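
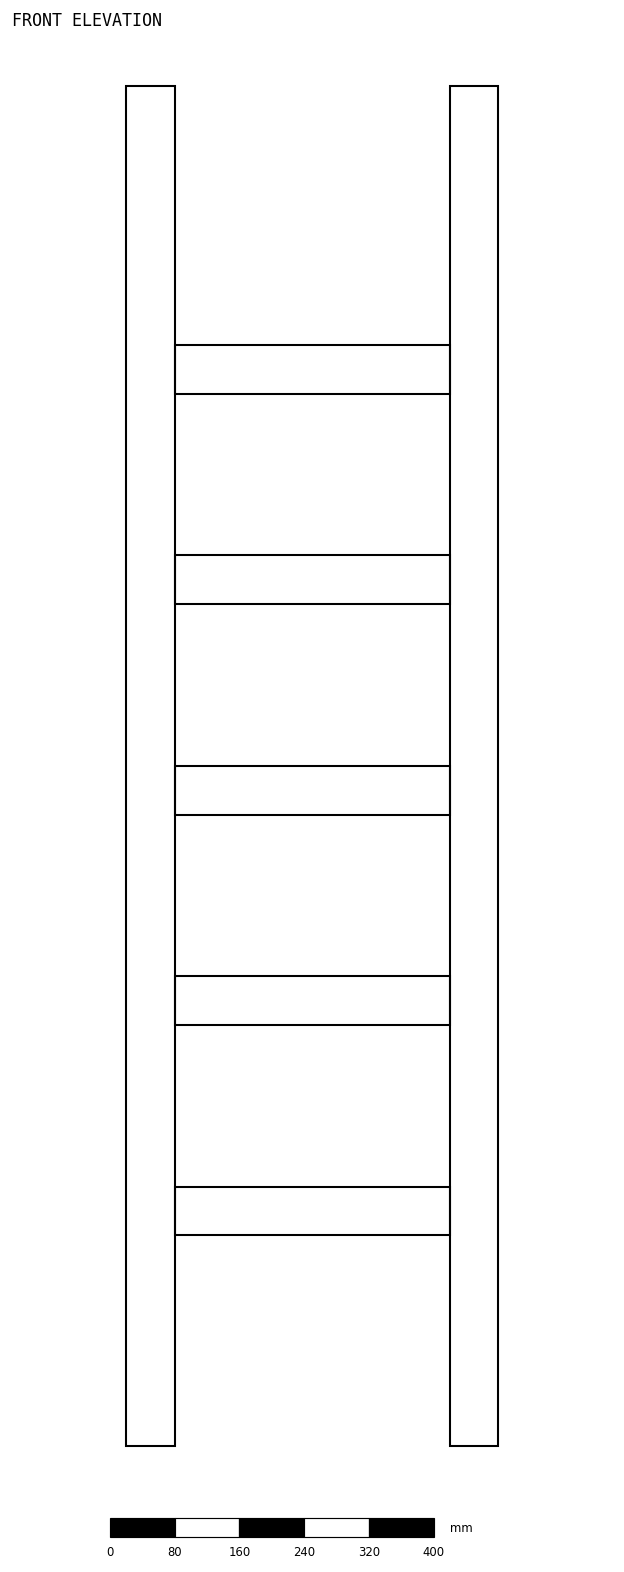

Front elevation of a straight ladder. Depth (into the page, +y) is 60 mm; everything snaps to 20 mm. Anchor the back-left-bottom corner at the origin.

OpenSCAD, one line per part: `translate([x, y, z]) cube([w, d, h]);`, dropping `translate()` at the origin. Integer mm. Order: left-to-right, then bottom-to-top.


cube([60, 60, 1680]);
translate([60, 0, 260]) cube([340, 60, 60]);
translate([60, 0, 520]) cube([340, 60, 60]);
translate([60, 0, 780]) cube([340, 60, 60]);
translate([60, 0, 1040]) cube([340, 60, 60]);
translate([60, 0, 1300]) cube([340, 60, 60]);
translate([400, 0, 0]) cube([60, 60, 1680]);


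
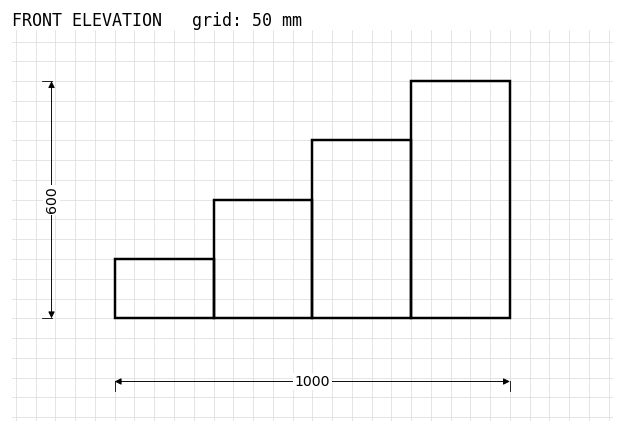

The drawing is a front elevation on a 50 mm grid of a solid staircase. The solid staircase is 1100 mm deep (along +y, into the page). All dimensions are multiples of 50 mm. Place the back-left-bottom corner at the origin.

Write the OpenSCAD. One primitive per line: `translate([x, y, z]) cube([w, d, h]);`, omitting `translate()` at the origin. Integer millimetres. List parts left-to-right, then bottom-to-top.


cube([250, 1100, 150]);
translate([250, 0, 0]) cube([250, 1100, 300]);
translate([500, 0, 0]) cube([250, 1100, 450]);
translate([750, 0, 0]) cube([250, 1100, 600]);


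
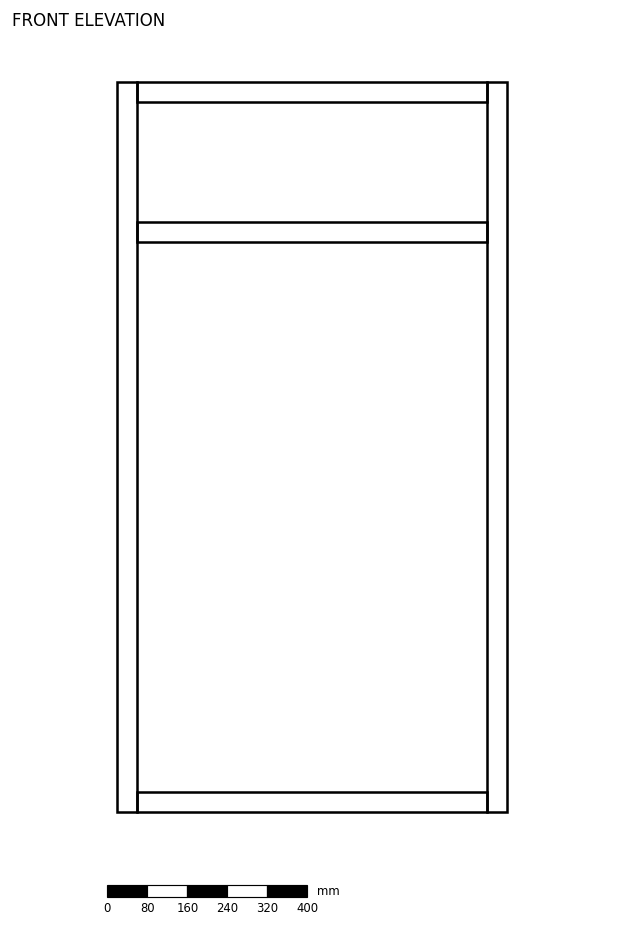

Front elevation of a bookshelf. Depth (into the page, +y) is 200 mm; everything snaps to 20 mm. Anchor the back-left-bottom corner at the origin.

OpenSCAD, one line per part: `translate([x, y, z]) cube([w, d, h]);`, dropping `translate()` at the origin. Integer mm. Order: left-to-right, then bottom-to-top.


cube([40, 200, 1460]);
translate([40, 0, 0]) cube([700, 200, 40]);
translate([40, 0, 1140]) cube([700, 200, 40]);
translate([40, 0, 1420]) cube([700, 200, 40]);
translate([740, 0, 0]) cube([40, 200, 1460]);


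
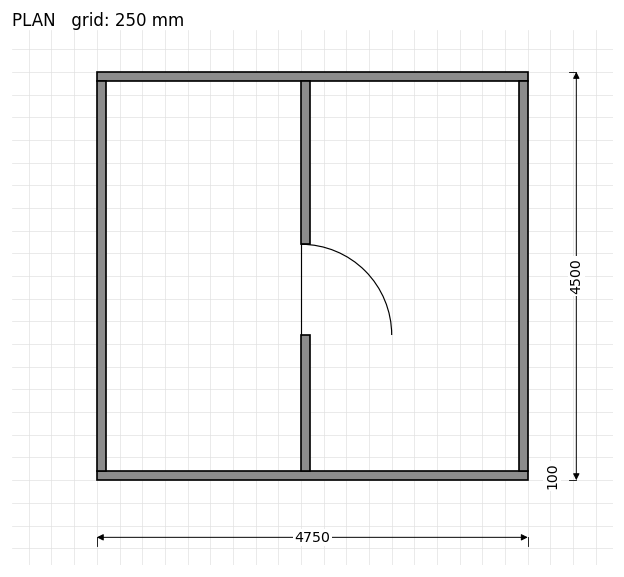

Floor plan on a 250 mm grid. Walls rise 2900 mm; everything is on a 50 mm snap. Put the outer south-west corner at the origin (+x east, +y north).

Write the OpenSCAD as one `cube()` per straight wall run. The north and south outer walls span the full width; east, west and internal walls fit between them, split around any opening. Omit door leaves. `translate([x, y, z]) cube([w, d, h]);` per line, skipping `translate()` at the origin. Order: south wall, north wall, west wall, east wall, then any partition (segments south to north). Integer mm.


cube([4750, 100, 2900]);
translate([0, 4400, 0]) cube([4750, 100, 2900]);
translate([0, 100, 0]) cube([100, 4300, 2900]);
translate([4650, 100, 0]) cube([100, 4300, 2900]);
translate([2250, 100, 0]) cube([100, 1500, 2900]);
translate([2250, 2600, 0]) cube([100, 1800, 2900]);


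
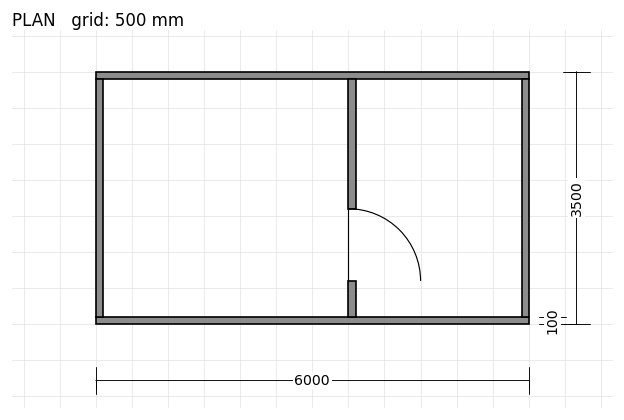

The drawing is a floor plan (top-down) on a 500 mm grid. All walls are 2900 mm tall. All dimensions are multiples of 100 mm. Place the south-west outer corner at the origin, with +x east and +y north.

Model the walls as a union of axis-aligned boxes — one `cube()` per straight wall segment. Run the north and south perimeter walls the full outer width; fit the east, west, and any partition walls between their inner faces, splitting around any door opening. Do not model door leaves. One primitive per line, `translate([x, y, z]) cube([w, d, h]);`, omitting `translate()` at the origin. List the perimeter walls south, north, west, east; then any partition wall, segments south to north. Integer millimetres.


cube([6000, 100, 2900]);
translate([0, 3400, 0]) cube([6000, 100, 2900]);
translate([0, 100, 0]) cube([100, 3300, 2900]);
translate([5900, 100, 0]) cube([100, 3300, 2900]);
translate([3500, 100, 0]) cube([100, 500, 2900]);
translate([3500, 1600, 0]) cube([100, 1800, 2900]);


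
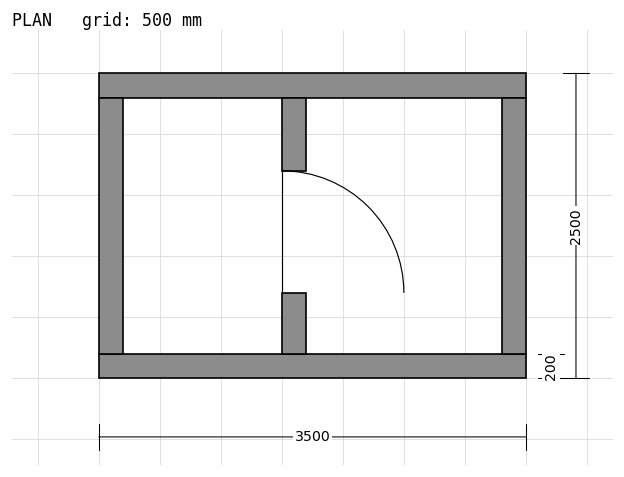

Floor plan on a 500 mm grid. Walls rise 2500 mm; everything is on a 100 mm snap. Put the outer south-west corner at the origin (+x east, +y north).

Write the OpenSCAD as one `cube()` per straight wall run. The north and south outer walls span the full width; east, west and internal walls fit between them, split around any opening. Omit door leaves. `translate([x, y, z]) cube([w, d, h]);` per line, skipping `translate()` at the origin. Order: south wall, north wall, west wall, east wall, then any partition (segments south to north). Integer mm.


cube([3500, 200, 2500]);
translate([0, 2300, 0]) cube([3500, 200, 2500]);
translate([0, 200, 0]) cube([200, 2100, 2500]);
translate([3300, 200, 0]) cube([200, 2100, 2500]);
translate([1500, 200, 0]) cube([200, 500, 2500]);
translate([1500, 1700, 0]) cube([200, 600, 2500]);


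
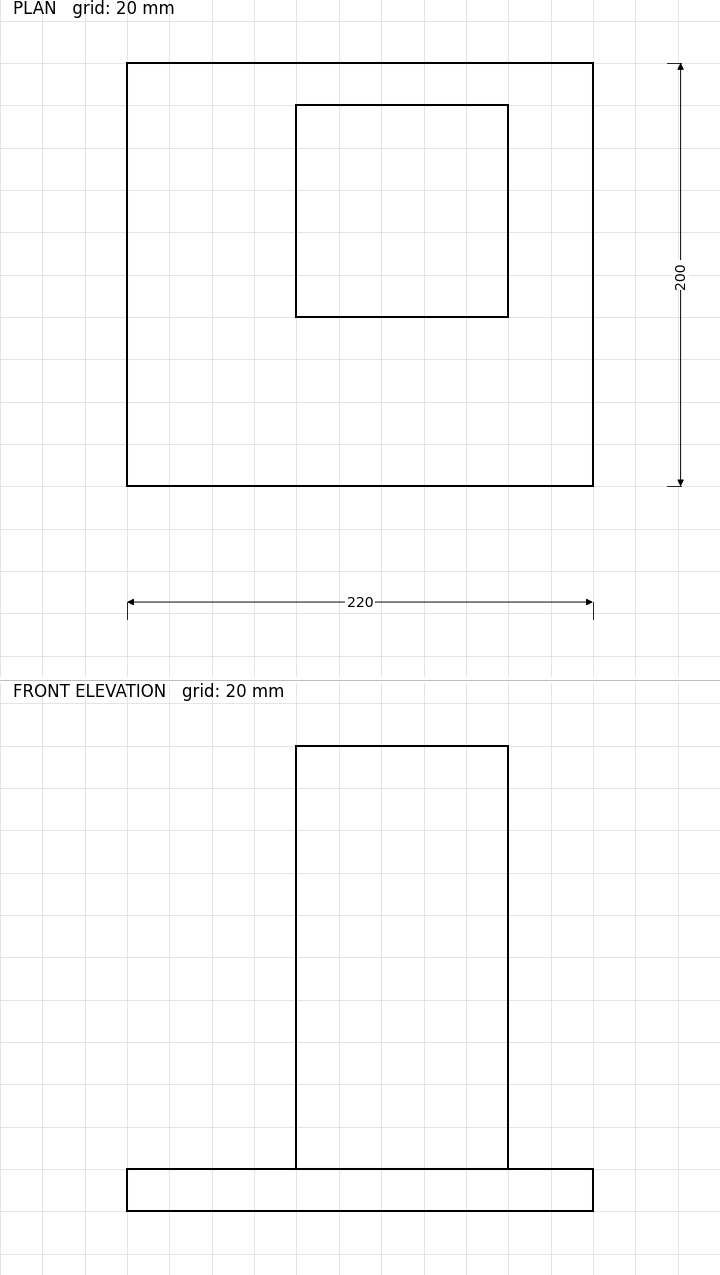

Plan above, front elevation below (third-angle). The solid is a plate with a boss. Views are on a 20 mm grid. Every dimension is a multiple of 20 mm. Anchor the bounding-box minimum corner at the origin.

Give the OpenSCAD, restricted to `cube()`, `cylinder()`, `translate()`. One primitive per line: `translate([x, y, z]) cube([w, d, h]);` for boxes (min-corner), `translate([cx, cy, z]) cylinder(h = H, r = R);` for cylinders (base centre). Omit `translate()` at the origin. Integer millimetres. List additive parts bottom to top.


cube([220, 200, 20]);
translate([80, 80, 20]) cube([100, 100, 200]);


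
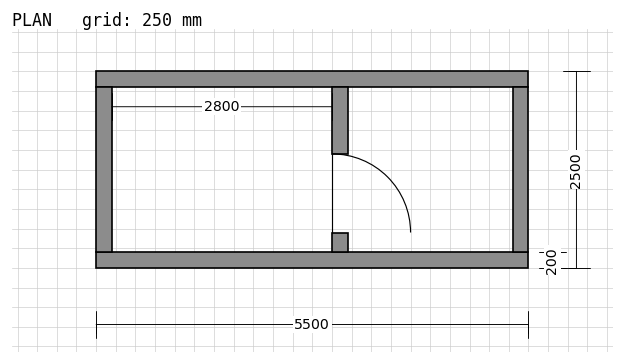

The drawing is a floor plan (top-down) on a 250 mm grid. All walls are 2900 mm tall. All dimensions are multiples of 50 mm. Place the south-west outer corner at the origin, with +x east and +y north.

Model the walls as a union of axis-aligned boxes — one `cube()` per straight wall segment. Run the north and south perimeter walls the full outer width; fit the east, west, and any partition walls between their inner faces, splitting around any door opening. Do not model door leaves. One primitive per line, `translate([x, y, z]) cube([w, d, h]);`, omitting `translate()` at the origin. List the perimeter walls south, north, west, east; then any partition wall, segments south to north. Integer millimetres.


cube([5500, 200, 2900]);
translate([0, 2300, 0]) cube([5500, 200, 2900]);
translate([0, 200, 0]) cube([200, 2100, 2900]);
translate([5300, 200, 0]) cube([200, 2100, 2900]);
translate([3000, 200, 0]) cube([200, 250, 2900]);
translate([3000, 1450, 0]) cube([200, 850, 2900]);


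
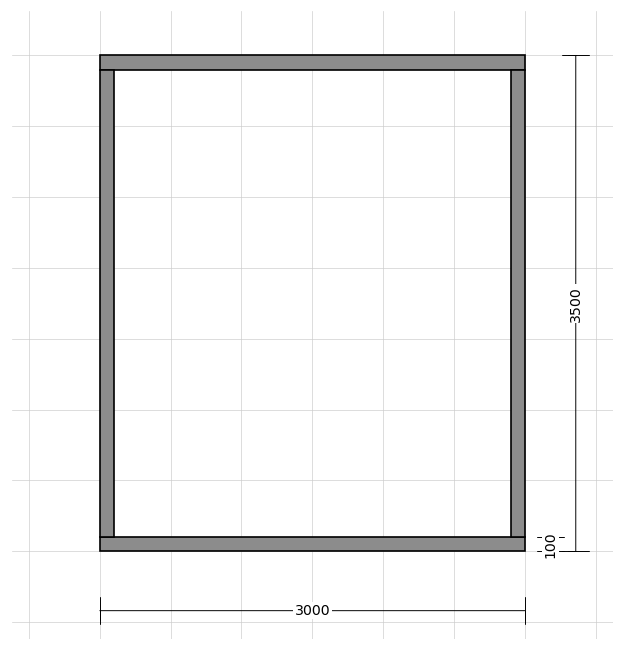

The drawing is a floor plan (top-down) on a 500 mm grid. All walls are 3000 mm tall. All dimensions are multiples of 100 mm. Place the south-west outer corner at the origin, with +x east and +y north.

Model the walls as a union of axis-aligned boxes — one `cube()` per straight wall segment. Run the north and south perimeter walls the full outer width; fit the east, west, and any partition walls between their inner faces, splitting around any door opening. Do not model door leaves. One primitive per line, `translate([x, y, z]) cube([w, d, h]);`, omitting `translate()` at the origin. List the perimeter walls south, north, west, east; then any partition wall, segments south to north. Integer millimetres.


cube([3000, 100, 3000]);
translate([0, 3400, 0]) cube([3000, 100, 3000]);
translate([0, 100, 0]) cube([100, 3300, 3000]);
translate([2900, 100, 0]) cube([100, 3300, 3000]);


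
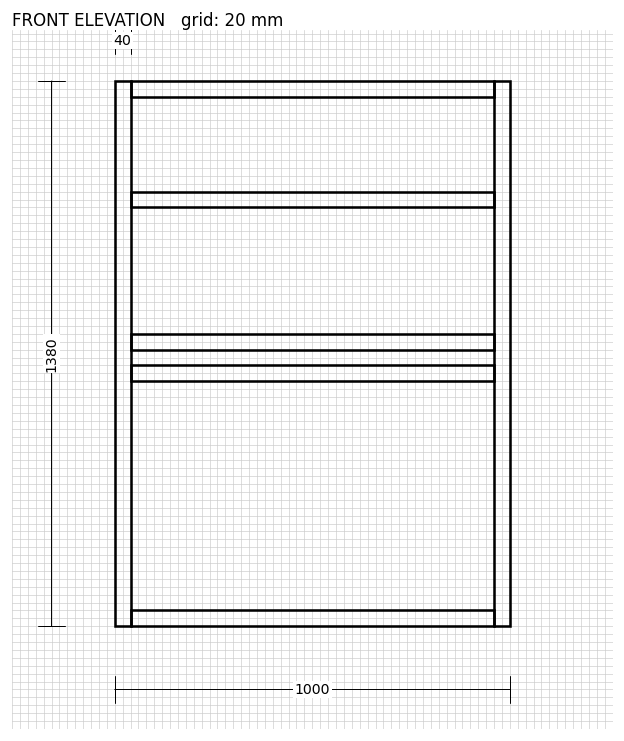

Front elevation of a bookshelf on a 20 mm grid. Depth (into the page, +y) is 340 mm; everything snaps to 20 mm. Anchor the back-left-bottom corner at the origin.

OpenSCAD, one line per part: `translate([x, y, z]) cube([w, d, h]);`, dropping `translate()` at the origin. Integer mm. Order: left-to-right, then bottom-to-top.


cube([40, 340, 1380]);
translate([40, 0, 0]) cube([920, 340, 40]);
translate([40, 0, 620]) cube([920, 340, 40]);
translate([40, 0, 700]) cube([920, 340, 40]);
translate([40, 0, 1060]) cube([920, 340, 40]);
translate([40, 0, 1340]) cube([920, 340, 40]);
translate([960, 0, 0]) cube([40, 340, 1380]);


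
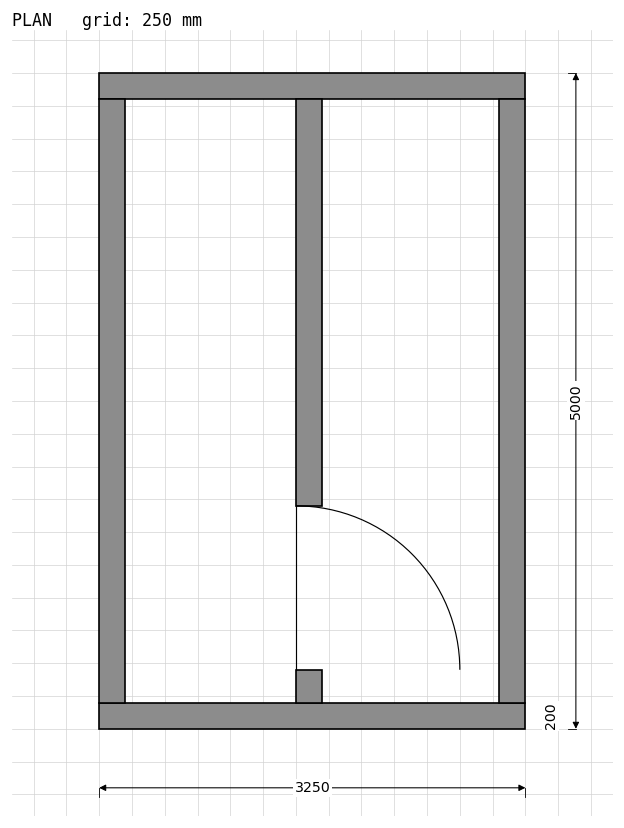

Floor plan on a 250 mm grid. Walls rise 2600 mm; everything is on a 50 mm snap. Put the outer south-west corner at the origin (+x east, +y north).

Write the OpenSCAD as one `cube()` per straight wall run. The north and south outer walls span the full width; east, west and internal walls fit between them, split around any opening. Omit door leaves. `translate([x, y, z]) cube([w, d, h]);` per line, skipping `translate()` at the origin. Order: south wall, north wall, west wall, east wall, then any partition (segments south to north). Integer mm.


cube([3250, 200, 2600]);
translate([0, 4800, 0]) cube([3250, 200, 2600]);
translate([0, 200, 0]) cube([200, 4600, 2600]);
translate([3050, 200, 0]) cube([200, 4600, 2600]);
translate([1500, 200, 0]) cube([200, 250, 2600]);
translate([1500, 1700, 0]) cube([200, 3100, 2600]);


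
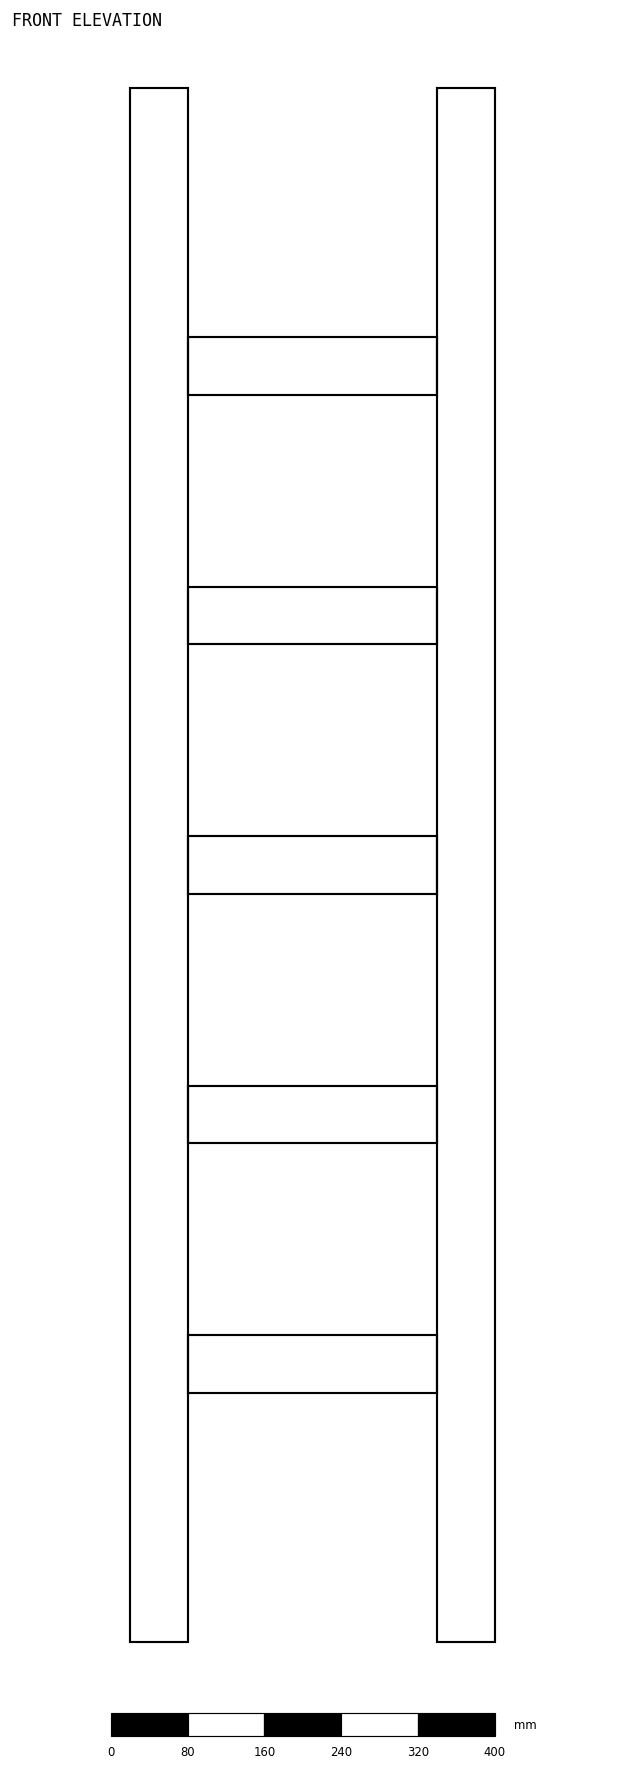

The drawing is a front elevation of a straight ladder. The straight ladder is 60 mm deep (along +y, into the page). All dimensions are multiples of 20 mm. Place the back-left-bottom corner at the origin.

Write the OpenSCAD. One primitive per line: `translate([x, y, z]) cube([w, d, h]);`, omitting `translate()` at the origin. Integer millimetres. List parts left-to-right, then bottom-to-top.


cube([60, 60, 1620]);
translate([60, 0, 260]) cube([260, 60, 60]);
translate([60, 0, 520]) cube([260, 60, 60]);
translate([60, 0, 780]) cube([260, 60, 60]);
translate([60, 0, 1040]) cube([260, 60, 60]);
translate([60, 0, 1300]) cube([260, 60, 60]);
translate([320, 0, 0]) cube([60, 60, 1620]);


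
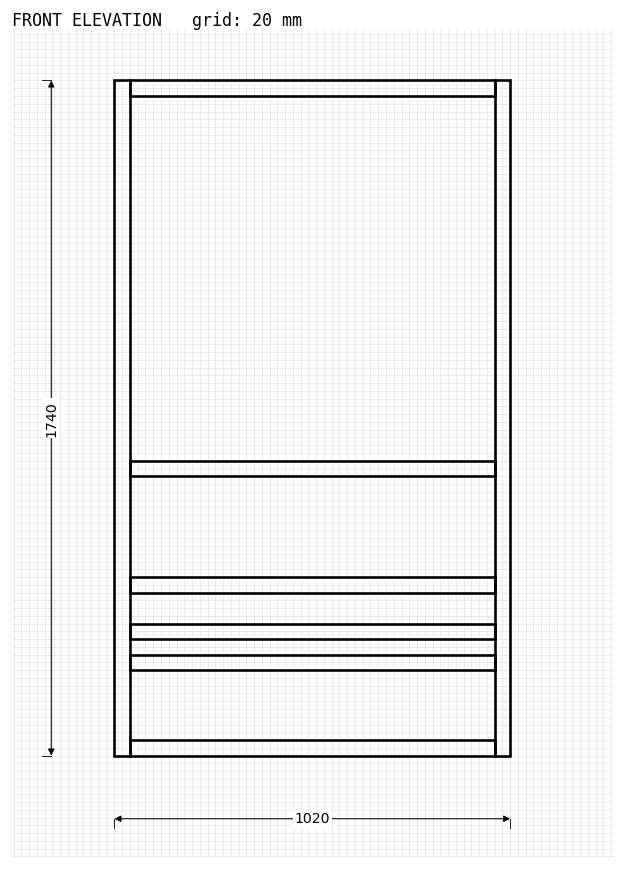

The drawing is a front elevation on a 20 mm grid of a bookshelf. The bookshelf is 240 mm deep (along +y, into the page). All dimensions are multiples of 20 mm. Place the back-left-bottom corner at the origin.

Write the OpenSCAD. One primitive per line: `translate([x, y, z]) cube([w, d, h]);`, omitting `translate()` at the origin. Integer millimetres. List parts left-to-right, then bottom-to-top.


cube([40, 240, 1740]);
translate([40, 0, 0]) cube([940, 240, 40]);
translate([40, 0, 220]) cube([940, 240, 40]);
translate([40, 0, 300]) cube([940, 240, 40]);
translate([40, 0, 420]) cube([940, 240, 40]);
translate([40, 0, 720]) cube([940, 240, 40]);
translate([40, 0, 1700]) cube([940, 240, 40]);
translate([980, 0, 0]) cube([40, 240, 1740]);


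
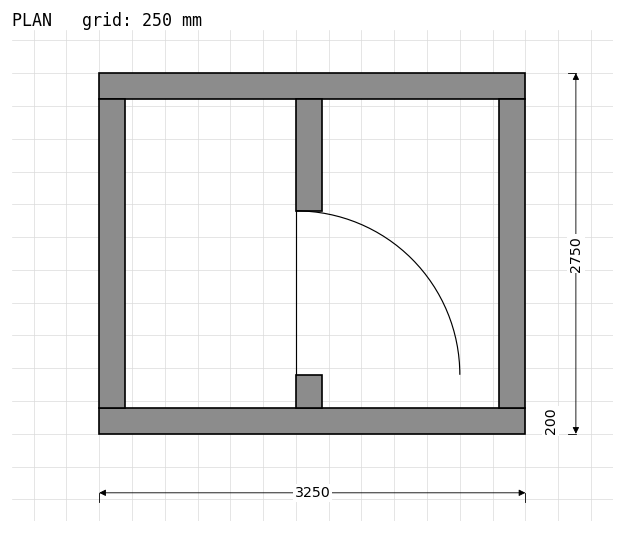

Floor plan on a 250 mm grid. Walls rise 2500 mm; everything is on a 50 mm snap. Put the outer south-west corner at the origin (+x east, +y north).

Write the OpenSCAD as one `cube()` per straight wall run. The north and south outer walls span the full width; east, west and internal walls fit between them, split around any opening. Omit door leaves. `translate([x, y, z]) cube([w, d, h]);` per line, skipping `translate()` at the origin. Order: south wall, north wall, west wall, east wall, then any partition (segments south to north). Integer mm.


cube([3250, 200, 2500]);
translate([0, 2550, 0]) cube([3250, 200, 2500]);
translate([0, 200, 0]) cube([200, 2350, 2500]);
translate([3050, 200, 0]) cube([200, 2350, 2500]);
translate([1500, 200, 0]) cube([200, 250, 2500]);
translate([1500, 1700, 0]) cube([200, 850, 2500]);


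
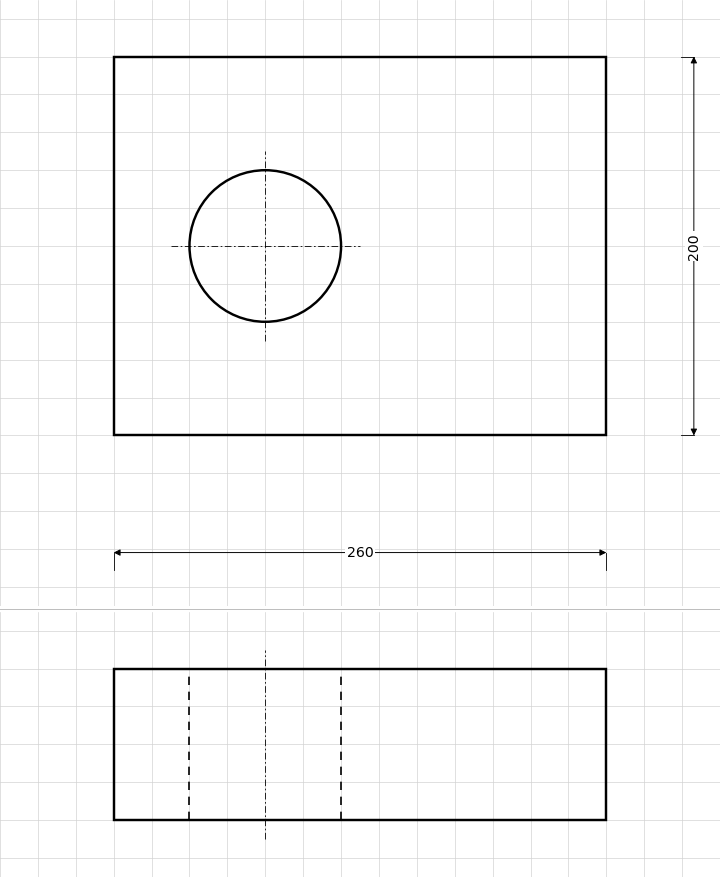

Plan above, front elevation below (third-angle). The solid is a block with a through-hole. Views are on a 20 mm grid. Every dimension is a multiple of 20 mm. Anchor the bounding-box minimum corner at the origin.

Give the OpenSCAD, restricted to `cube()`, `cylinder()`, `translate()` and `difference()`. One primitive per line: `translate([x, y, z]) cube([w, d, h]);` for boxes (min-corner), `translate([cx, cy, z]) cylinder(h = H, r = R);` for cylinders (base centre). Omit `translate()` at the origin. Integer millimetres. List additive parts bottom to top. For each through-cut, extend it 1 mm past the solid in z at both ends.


difference() {
  cube([260, 200, 80]);
  translate([80, 100, -1]) cylinder(h = 82, r = 40);
}


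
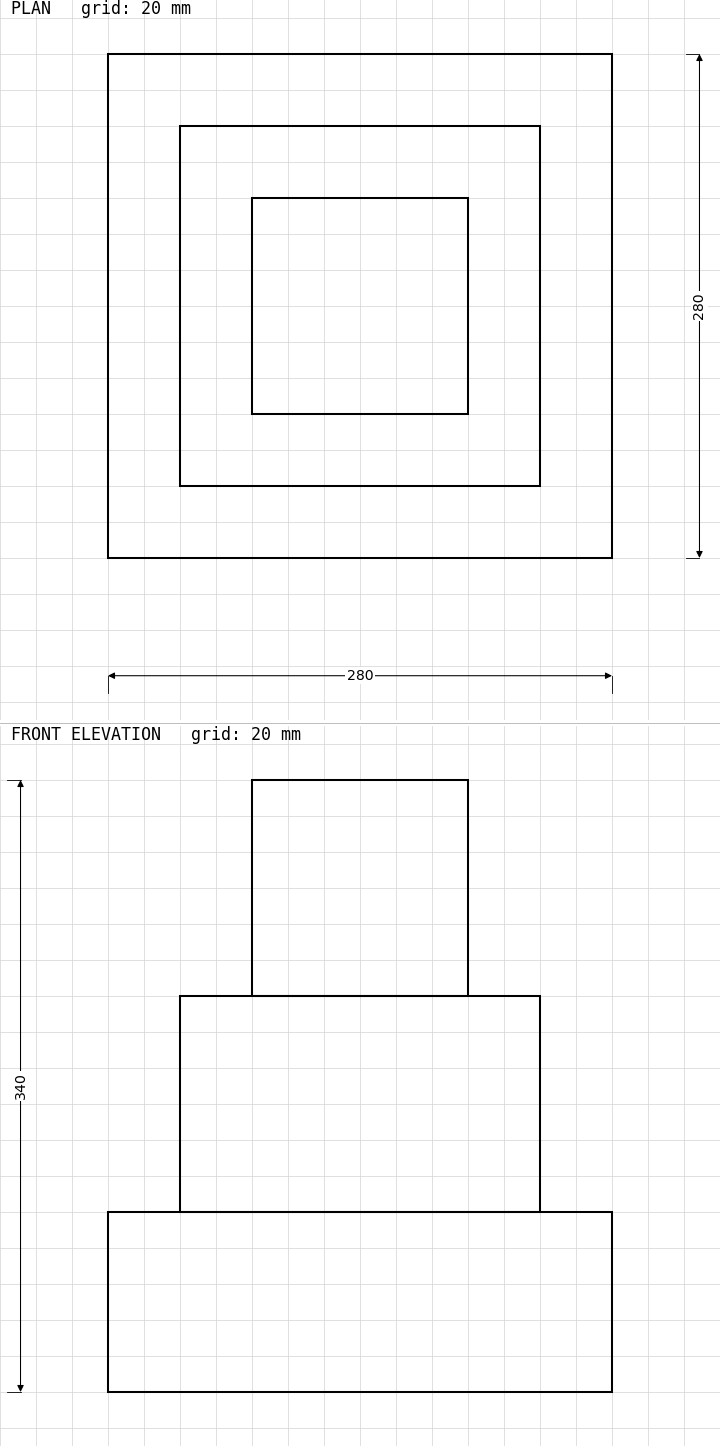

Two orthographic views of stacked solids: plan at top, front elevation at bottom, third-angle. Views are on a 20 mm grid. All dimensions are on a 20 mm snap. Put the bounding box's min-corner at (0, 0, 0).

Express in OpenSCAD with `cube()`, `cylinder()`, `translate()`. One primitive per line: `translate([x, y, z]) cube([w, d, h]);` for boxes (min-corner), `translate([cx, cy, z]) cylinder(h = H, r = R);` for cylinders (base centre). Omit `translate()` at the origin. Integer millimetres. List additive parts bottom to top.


cube([280, 280, 100]);
translate([40, 40, 100]) cube([200, 200, 120]);
translate([80, 80, 220]) cube([120, 120, 120]);


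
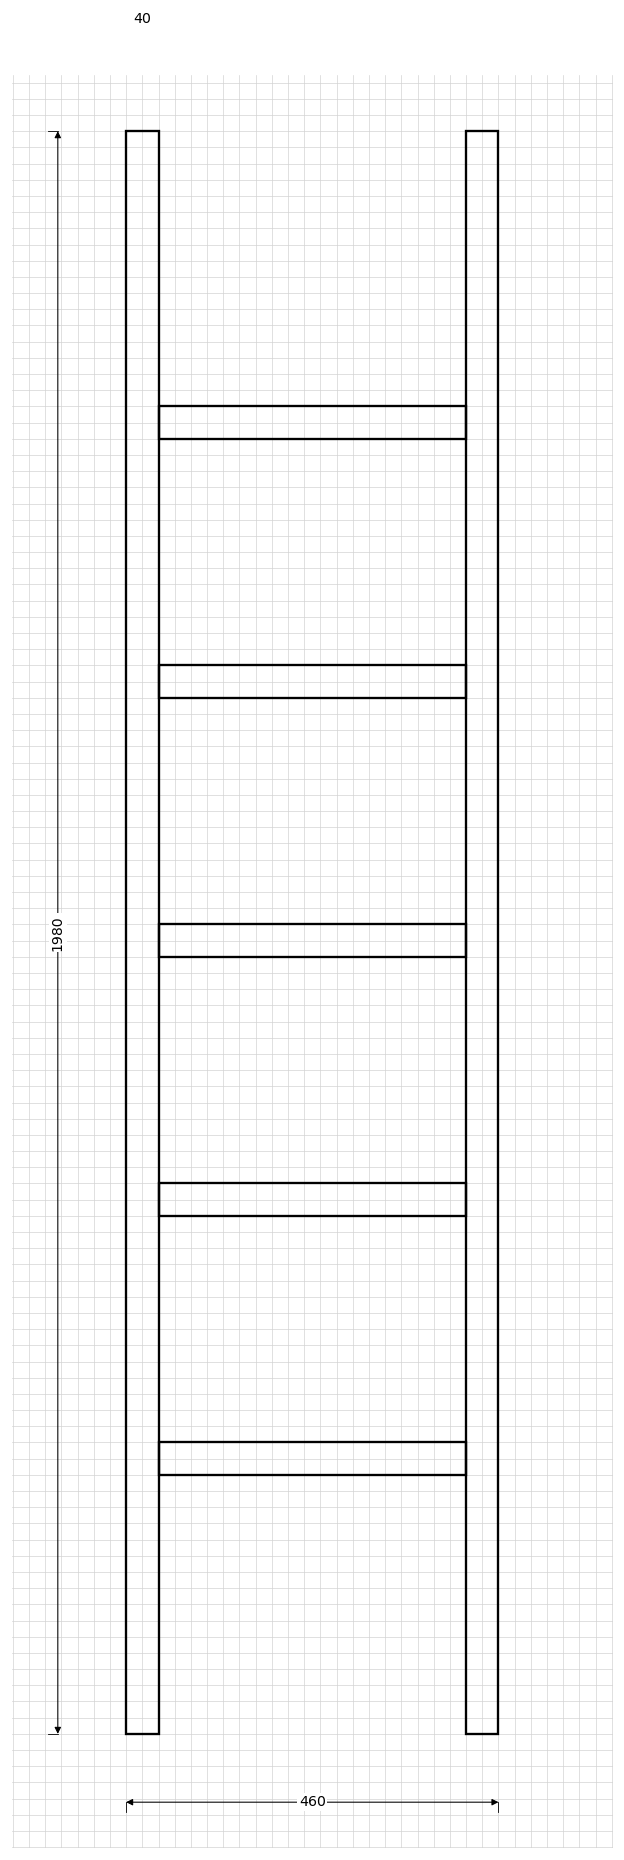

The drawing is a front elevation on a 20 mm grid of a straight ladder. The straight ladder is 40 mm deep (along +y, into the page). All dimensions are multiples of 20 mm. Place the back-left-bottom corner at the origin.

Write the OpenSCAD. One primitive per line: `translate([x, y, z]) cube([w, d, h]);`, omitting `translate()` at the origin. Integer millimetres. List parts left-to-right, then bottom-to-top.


cube([40, 40, 1980]);
translate([40, 0, 320]) cube([380, 40, 40]);
translate([40, 0, 640]) cube([380, 40, 40]);
translate([40, 0, 960]) cube([380, 40, 40]);
translate([40, 0, 1280]) cube([380, 40, 40]);
translate([40, 0, 1600]) cube([380, 40, 40]);
translate([420, 0, 0]) cube([40, 40, 1980]);


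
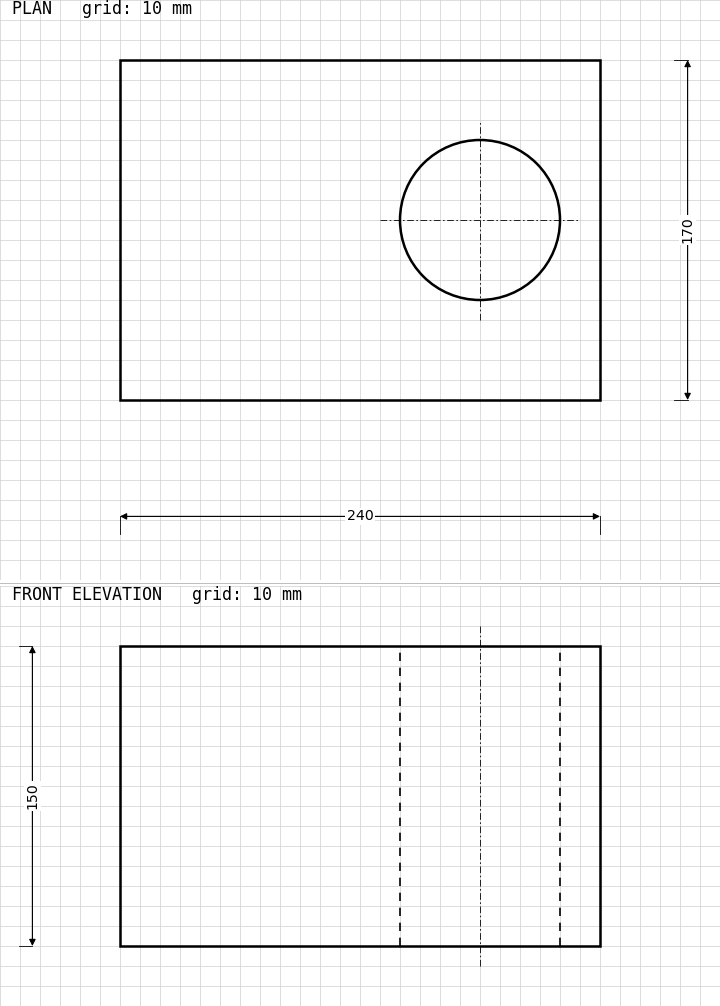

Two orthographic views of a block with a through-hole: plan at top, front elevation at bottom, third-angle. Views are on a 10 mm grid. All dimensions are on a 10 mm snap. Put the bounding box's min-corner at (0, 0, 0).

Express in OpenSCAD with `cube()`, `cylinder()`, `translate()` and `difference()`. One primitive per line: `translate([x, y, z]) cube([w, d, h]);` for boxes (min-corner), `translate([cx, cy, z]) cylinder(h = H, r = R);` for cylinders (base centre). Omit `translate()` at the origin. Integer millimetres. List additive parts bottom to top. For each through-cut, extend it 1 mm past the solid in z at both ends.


difference() {
  cube([240, 170, 150]);
  translate([180, 90, -1]) cylinder(h = 152, r = 40);
}


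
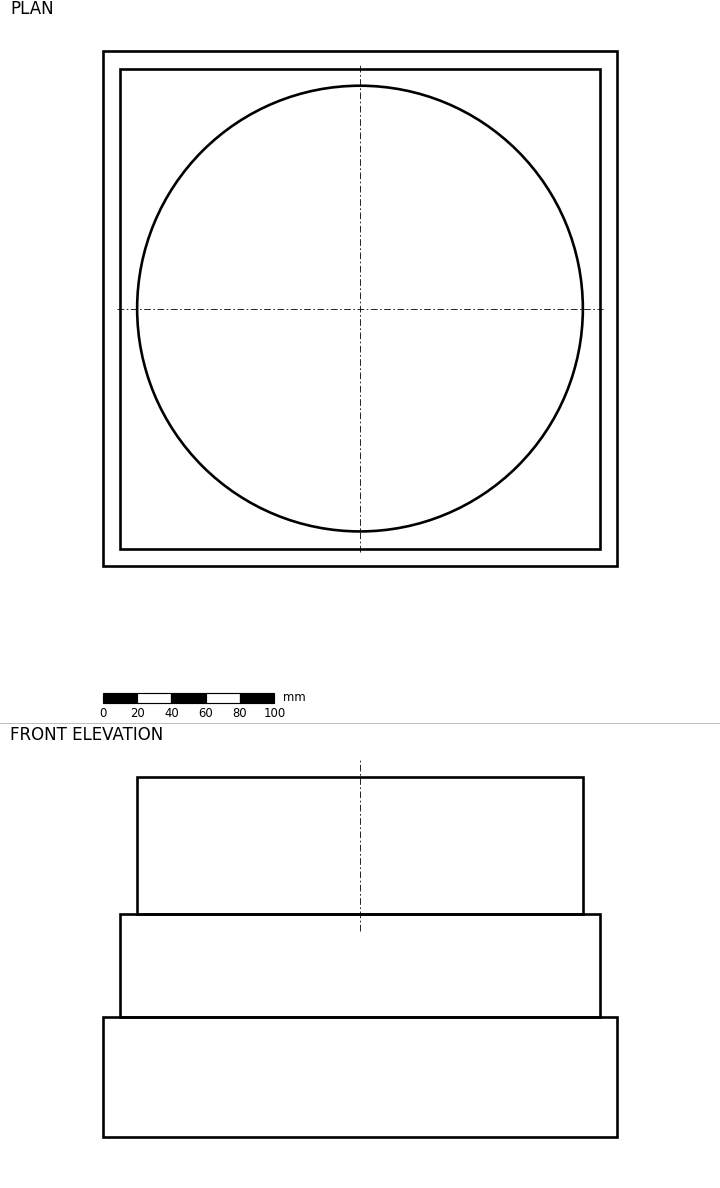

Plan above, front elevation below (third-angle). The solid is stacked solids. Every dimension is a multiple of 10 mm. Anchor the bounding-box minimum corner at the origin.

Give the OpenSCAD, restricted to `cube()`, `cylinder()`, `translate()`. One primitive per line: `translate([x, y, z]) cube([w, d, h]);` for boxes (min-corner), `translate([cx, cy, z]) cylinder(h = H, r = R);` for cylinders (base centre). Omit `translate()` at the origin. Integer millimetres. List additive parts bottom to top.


cube([300, 300, 70]);
translate([10, 10, 70]) cube([280, 280, 60]);
translate([150, 150, 130]) cylinder(h = 80, r = 130);


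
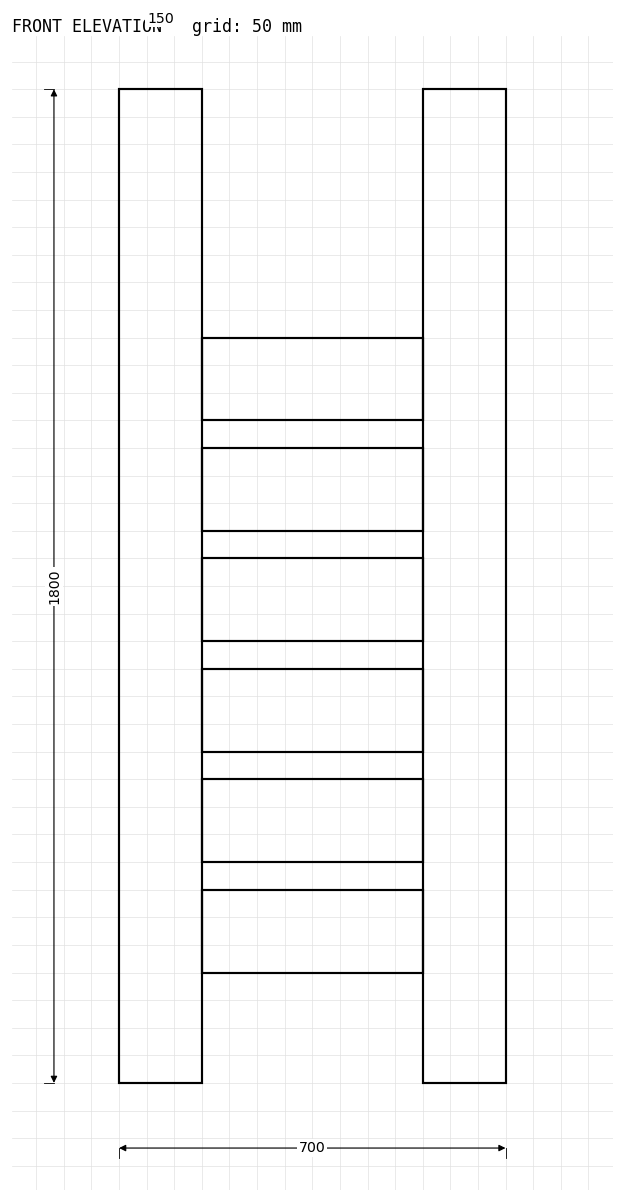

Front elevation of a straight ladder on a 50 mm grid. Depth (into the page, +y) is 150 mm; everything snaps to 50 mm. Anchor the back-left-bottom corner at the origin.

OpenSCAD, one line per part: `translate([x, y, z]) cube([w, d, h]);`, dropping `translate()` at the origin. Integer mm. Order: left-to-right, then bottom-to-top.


cube([150, 150, 1800]);
translate([150, 0, 200]) cube([400, 150, 150]);
translate([150, 0, 400]) cube([400, 150, 150]);
translate([150, 0, 600]) cube([400, 150, 150]);
translate([150, 0, 800]) cube([400, 150, 150]);
translate([150, 0, 1000]) cube([400, 150, 150]);
translate([150, 0, 1200]) cube([400, 150, 150]);
translate([550, 0, 0]) cube([150, 150, 1800]);


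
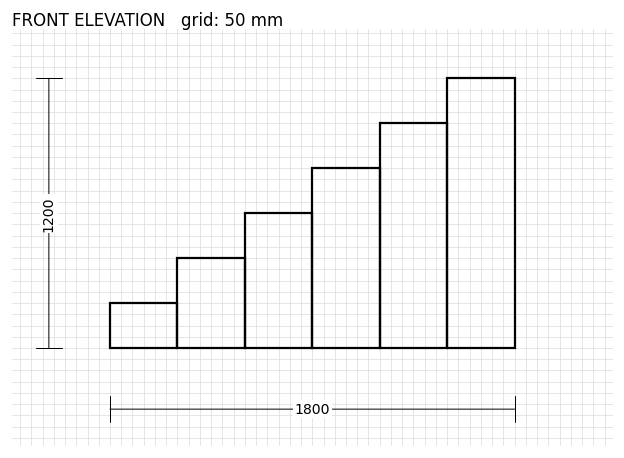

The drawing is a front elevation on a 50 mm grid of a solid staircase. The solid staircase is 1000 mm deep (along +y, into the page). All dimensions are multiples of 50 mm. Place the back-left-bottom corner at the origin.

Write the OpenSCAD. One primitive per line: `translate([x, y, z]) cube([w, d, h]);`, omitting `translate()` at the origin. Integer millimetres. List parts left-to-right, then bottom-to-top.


cube([300, 1000, 200]);
translate([300, 0, 0]) cube([300, 1000, 400]);
translate([600, 0, 0]) cube([300, 1000, 600]);
translate([900, 0, 0]) cube([300, 1000, 800]);
translate([1200, 0, 0]) cube([300, 1000, 1000]);
translate([1500, 0, 0]) cube([300, 1000, 1200]);


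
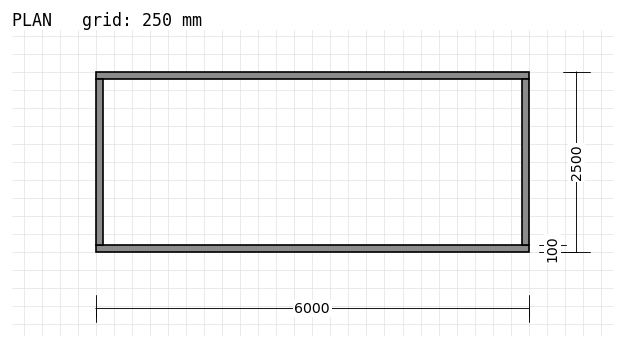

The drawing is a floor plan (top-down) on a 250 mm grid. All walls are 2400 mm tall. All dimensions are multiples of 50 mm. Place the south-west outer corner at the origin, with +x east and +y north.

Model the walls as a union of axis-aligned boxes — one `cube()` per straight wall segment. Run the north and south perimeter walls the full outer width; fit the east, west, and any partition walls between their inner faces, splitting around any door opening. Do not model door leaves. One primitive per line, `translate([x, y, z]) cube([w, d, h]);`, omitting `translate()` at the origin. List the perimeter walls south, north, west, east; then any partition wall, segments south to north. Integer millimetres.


cube([6000, 100, 2400]);
translate([0, 2400, 0]) cube([6000, 100, 2400]);
translate([0, 100, 0]) cube([100, 2300, 2400]);
translate([5900, 100, 0]) cube([100, 2300, 2400]);


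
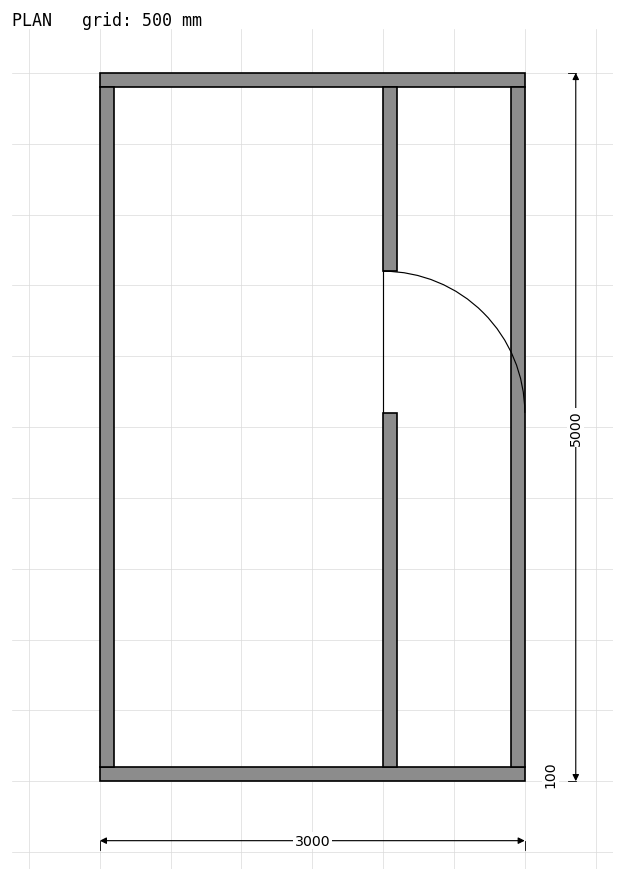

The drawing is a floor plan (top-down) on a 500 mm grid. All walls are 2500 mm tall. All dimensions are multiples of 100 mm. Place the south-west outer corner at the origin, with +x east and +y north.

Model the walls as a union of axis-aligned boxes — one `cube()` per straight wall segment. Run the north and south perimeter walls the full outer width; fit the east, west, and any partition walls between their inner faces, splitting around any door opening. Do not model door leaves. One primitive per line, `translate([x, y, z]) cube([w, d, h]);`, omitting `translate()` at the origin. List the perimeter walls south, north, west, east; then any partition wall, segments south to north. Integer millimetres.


cube([3000, 100, 2500]);
translate([0, 4900, 0]) cube([3000, 100, 2500]);
translate([0, 100, 0]) cube([100, 4800, 2500]);
translate([2900, 100, 0]) cube([100, 4800, 2500]);
translate([2000, 100, 0]) cube([100, 2500, 2500]);
translate([2000, 3600, 0]) cube([100, 1300, 2500]);


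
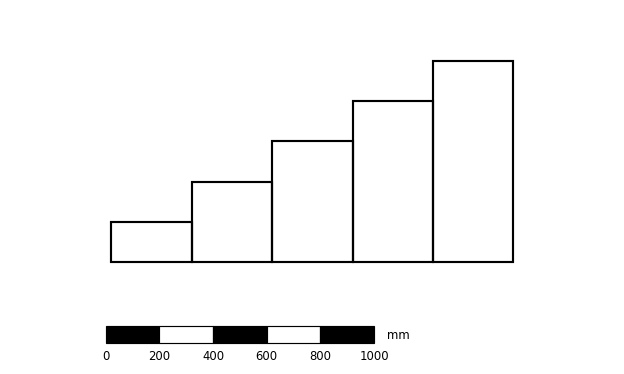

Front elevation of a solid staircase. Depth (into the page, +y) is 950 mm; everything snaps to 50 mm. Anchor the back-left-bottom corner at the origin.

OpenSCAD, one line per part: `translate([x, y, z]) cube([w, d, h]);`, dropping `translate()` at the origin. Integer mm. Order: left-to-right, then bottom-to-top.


cube([300, 950, 150]);
translate([300, 0, 0]) cube([300, 950, 300]);
translate([600, 0, 0]) cube([300, 950, 450]);
translate([900, 0, 0]) cube([300, 950, 600]);
translate([1200, 0, 0]) cube([300, 950, 750]);


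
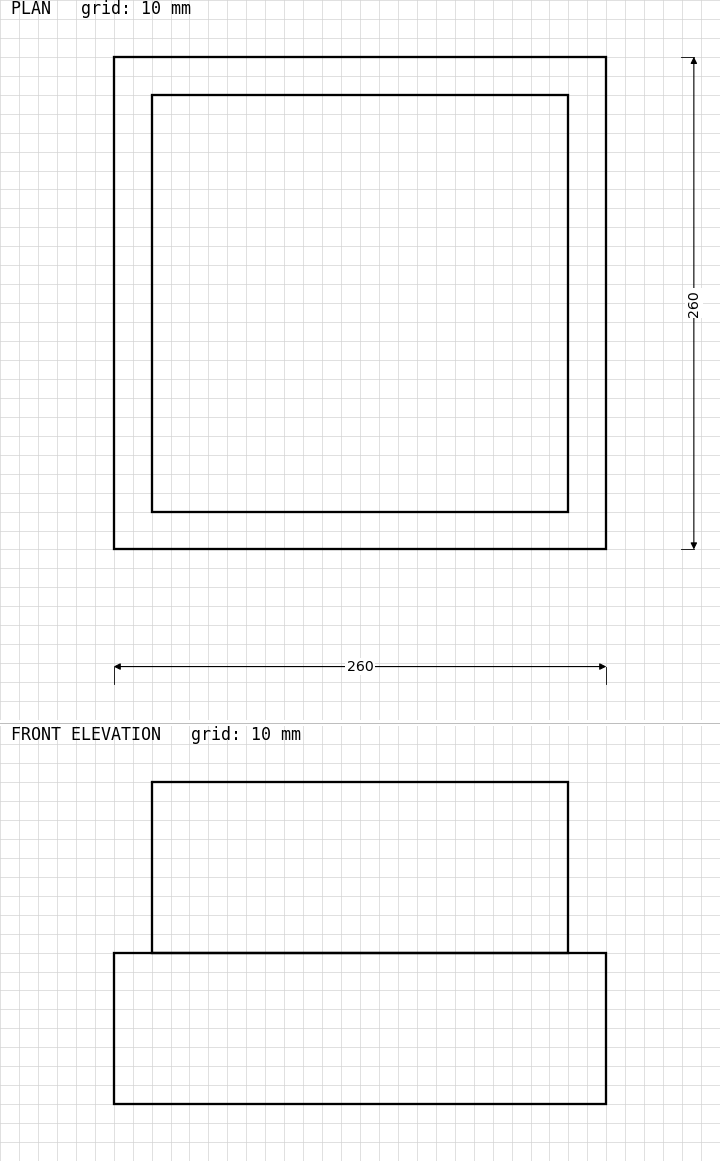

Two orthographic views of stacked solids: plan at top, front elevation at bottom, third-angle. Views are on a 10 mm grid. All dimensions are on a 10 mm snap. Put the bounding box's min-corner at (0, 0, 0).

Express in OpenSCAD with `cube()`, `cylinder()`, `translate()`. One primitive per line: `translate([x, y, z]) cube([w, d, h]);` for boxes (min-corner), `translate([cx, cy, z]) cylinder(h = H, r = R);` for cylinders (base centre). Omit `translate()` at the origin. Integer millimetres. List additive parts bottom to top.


cube([260, 260, 80]);
translate([20, 20, 80]) cube([220, 220, 90]);


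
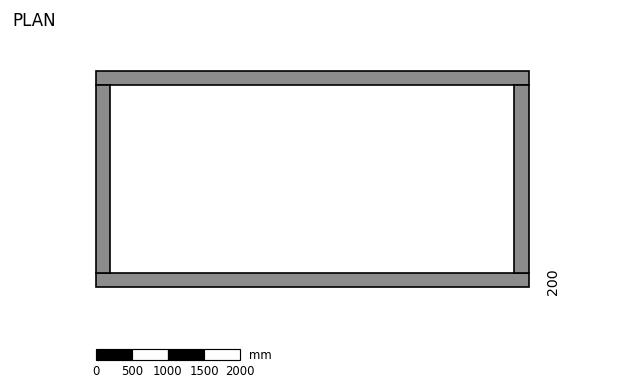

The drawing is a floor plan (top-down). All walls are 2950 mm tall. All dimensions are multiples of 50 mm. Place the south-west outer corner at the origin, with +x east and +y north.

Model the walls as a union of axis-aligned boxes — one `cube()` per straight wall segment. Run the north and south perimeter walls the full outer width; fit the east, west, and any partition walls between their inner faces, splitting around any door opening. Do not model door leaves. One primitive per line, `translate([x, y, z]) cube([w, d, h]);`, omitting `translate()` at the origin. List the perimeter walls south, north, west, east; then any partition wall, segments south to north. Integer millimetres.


cube([6000, 200, 2950]);
translate([0, 2800, 0]) cube([6000, 200, 2950]);
translate([0, 200, 0]) cube([200, 2600, 2950]);
translate([5800, 200, 0]) cube([200, 2600, 2950]);


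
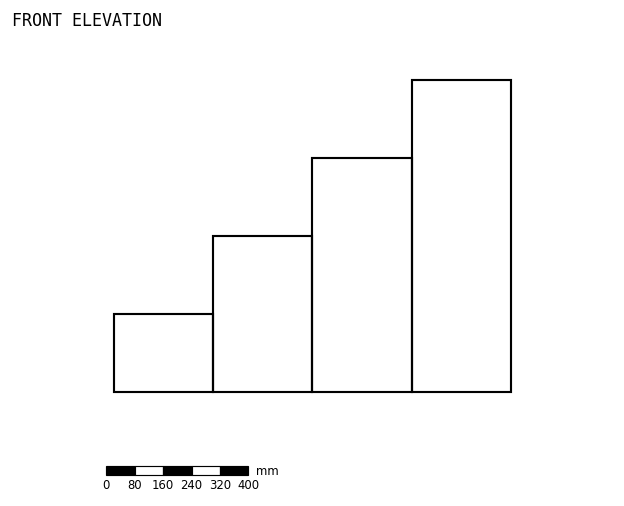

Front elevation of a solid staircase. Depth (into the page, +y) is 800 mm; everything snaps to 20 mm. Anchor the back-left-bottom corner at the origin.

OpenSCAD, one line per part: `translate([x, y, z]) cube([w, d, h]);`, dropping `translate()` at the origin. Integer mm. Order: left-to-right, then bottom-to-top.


cube([280, 800, 220]);
translate([280, 0, 0]) cube([280, 800, 440]);
translate([560, 0, 0]) cube([280, 800, 660]);
translate([840, 0, 0]) cube([280, 800, 880]);


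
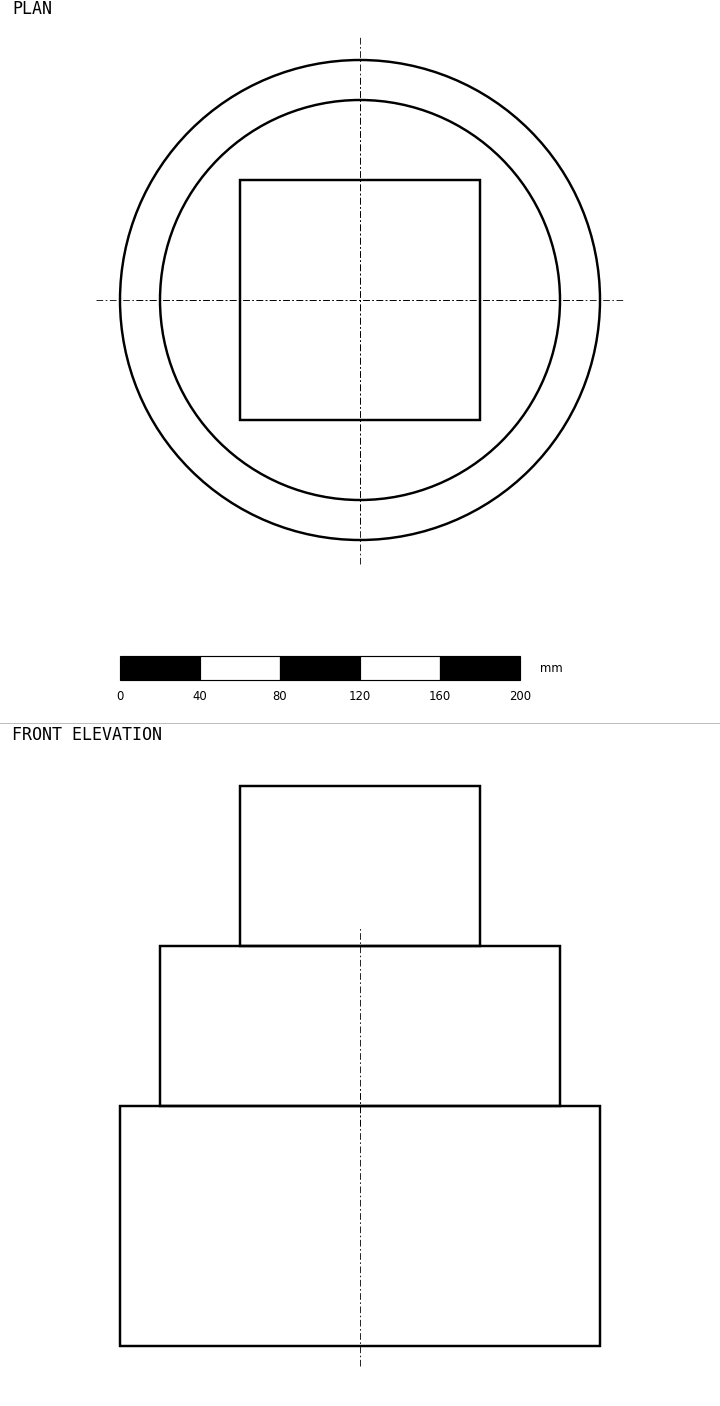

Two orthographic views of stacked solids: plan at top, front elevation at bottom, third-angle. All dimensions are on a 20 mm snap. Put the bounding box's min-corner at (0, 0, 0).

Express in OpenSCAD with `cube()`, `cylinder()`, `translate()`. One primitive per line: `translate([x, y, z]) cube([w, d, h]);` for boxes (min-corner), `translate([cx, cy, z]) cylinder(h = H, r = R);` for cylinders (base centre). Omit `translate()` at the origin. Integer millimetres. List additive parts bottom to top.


translate([120, 120, 0]) cylinder(h = 120, r = 120);
translate([120, 120, 120]) cylinder(h = 80, r = 100);
translate([60, 60, 200]) cube([120, 120, 80]);


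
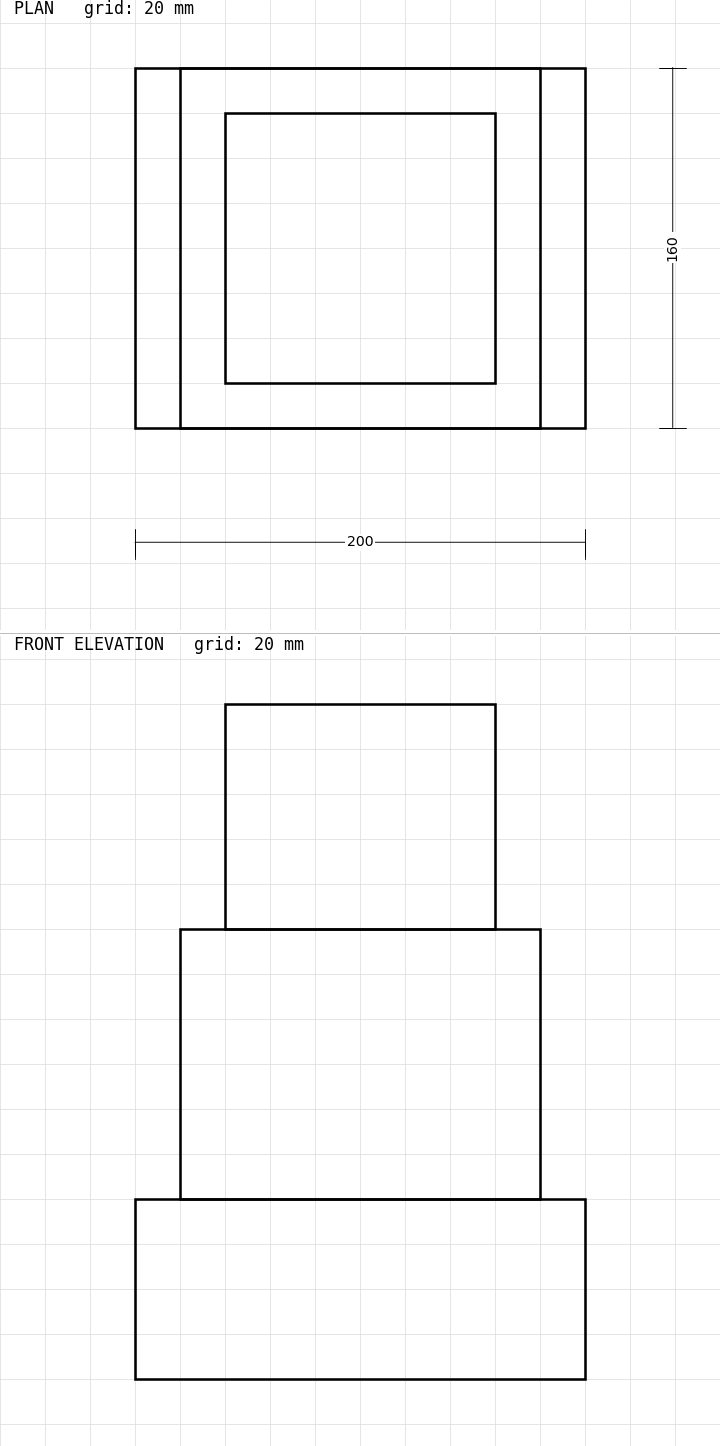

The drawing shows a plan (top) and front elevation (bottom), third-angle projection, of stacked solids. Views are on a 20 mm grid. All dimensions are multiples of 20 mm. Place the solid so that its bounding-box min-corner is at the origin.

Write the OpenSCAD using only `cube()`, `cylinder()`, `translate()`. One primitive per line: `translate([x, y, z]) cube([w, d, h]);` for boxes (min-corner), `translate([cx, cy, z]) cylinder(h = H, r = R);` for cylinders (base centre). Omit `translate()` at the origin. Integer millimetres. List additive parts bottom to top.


cube([200, 160, 80]);
translate([20, 0, 80]) cube([160, 160, 120]);
translate([40, 20, 200]) cube([120, 120, 100]);


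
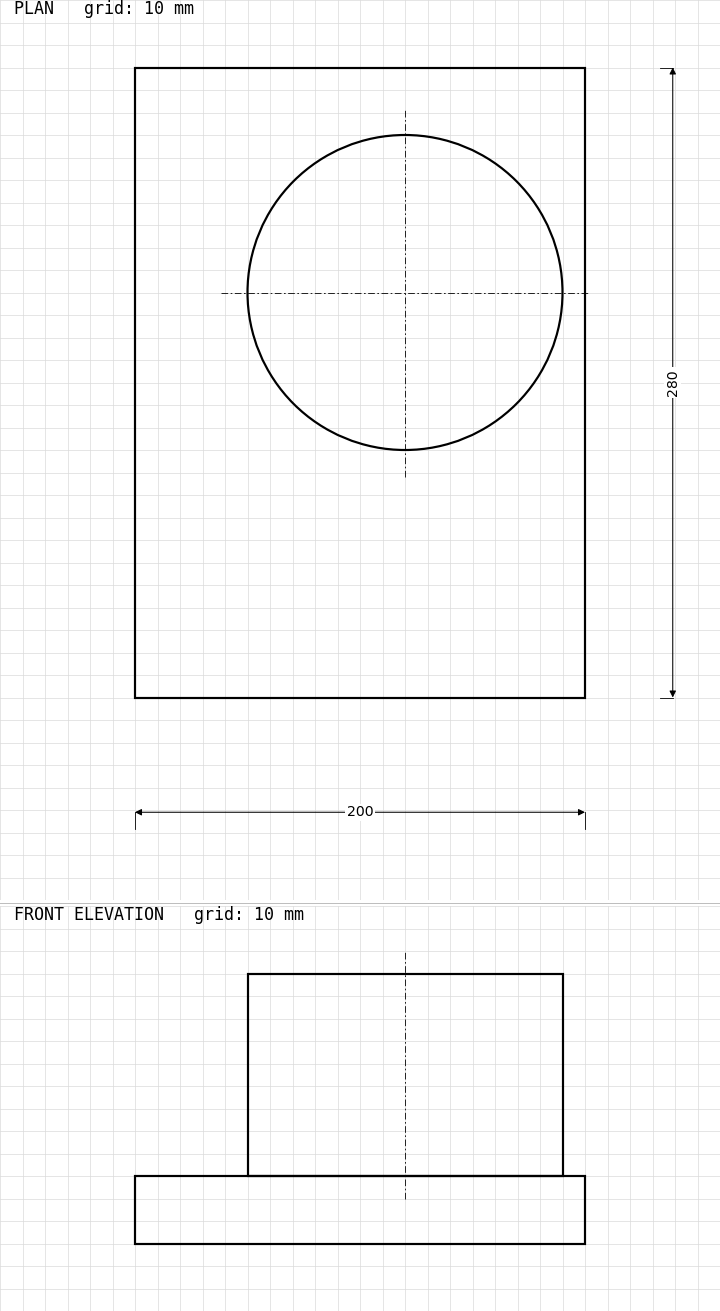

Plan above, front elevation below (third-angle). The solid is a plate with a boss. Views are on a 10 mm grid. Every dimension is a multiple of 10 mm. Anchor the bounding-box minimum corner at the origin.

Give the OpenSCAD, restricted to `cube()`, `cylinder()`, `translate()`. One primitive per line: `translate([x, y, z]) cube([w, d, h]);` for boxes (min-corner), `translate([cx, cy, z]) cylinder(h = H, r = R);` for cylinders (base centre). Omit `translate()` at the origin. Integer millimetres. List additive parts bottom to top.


cube([200, 280, 30]);
translate([120, 180, 30]) cylinder(h = 90, r = 70);


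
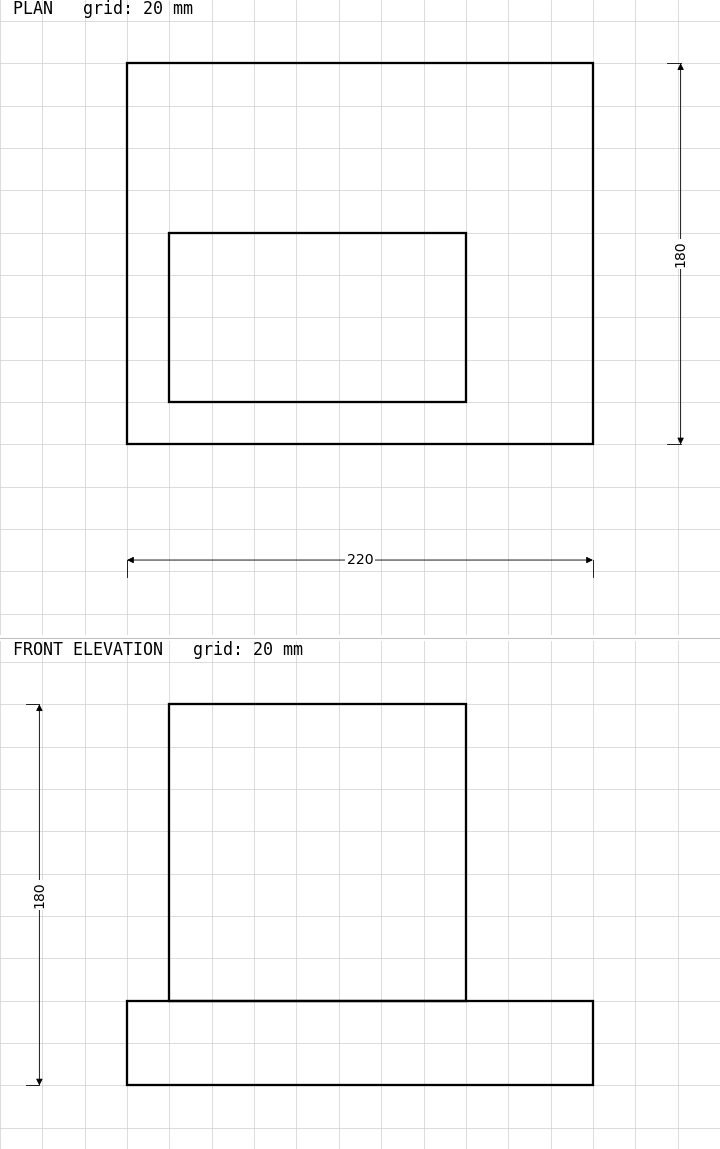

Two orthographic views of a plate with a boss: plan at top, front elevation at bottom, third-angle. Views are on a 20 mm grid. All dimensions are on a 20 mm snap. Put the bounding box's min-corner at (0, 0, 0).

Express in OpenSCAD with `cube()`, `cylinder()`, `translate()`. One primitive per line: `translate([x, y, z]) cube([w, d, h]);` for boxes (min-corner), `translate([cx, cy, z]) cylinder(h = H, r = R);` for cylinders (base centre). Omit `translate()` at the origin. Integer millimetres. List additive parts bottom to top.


cube([220, 180, 40]);
translate([20, 20, 40]) cube([140, 80, 140]);


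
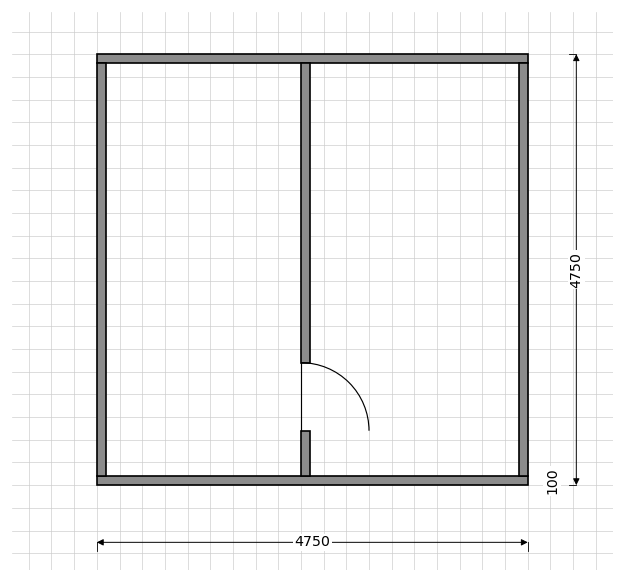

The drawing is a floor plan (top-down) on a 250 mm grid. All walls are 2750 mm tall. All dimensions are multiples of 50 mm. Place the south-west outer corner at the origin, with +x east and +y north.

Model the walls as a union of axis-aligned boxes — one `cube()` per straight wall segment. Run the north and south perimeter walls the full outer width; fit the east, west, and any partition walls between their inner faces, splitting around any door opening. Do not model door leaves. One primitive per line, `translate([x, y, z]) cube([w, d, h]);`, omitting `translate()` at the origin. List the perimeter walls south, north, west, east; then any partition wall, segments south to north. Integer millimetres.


cube([4750, 100, 2750]);
translate([0, 4650, 0]) cube([4750, 100, 2750]);
translate([0, 100, 0]) cube([100, 4550, 2750]);
translate([4650, 100, 0]) cube([100, 4550, 2750]);
translate([2250, 100, 0]) cube([100, 500, 2750]);
translate([2250, 1350, 0]) cube([100, 3300, 2750]);


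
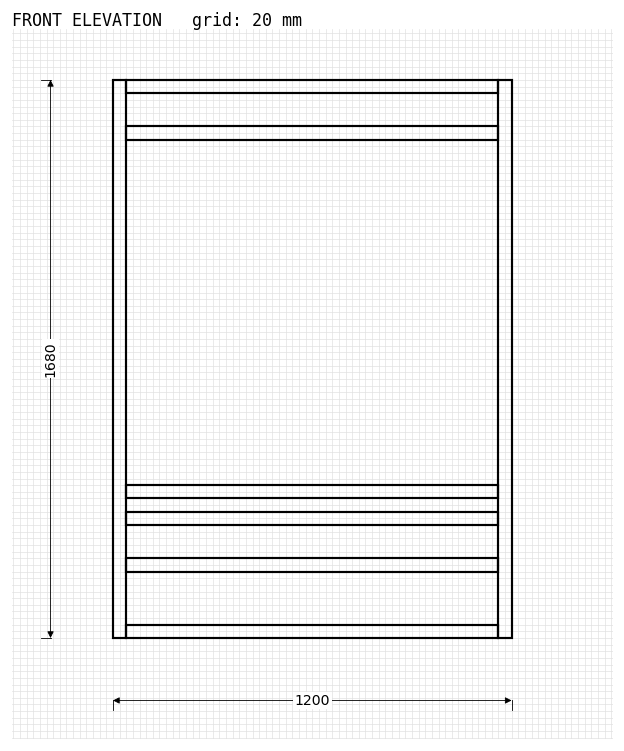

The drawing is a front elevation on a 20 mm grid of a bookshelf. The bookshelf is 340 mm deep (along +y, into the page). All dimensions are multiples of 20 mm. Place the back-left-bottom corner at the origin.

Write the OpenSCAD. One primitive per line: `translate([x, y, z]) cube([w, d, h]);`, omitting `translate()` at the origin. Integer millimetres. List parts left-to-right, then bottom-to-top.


cube([40, 340, 1680]);
translate([40, 0, 0]) cube([1120, 340, 40]);
translate([40, 0, 200]) cube([1120, 340, 40]);
translate([40, 0, 340]) cube([1120, 340, 40]);
translate([40, 0, 420]) cube([1120, 340, 40]);
translate([40, 0, 1500]) cube([1120, 340, 40]);
translate([40, 0, 1640]) cube([1120, 340, 40]);
translate([1160, 0, 0]) cube([40, 340, 1680]);


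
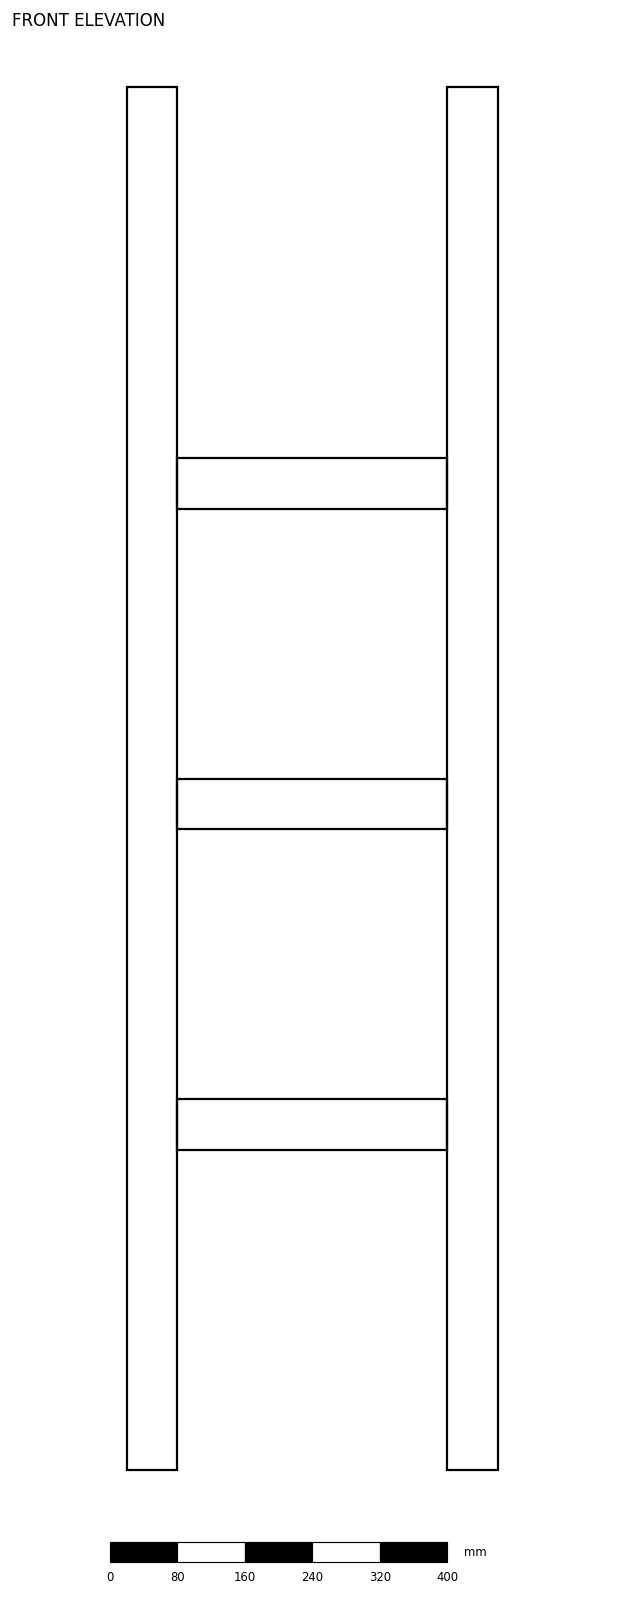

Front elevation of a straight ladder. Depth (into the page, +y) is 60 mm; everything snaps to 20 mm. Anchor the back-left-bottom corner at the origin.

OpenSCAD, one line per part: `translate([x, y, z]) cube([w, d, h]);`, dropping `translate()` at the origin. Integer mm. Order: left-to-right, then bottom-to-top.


cube([60, 60, 1640]);
translate([60, 0, 380]) cube([320, 60, 60]);
translate([60, 0, 760]) cube([320, 60, 60]);
translate([60, 0, 1140]) cube([320, 60, 60]);
translate([380, 0, 0]) cube([60, 60, 1640]);


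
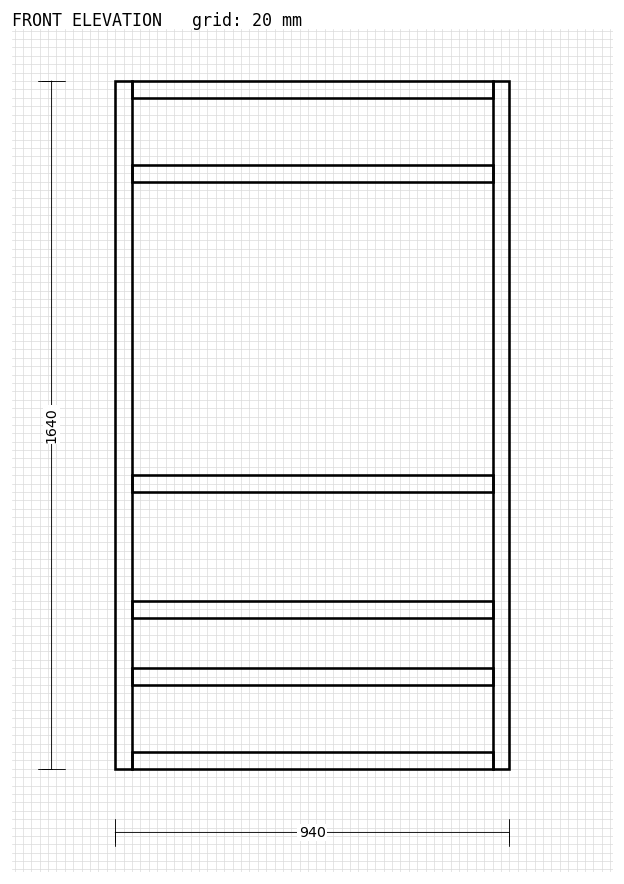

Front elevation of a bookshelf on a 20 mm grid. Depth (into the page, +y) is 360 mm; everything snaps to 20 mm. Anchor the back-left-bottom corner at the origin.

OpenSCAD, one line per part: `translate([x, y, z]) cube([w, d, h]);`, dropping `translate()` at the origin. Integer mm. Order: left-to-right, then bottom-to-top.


cube([40, 360, 1640]);
translate([40, 0, 0]) cube([860, 360, 40]);
translate([40, 0, 200]) cube([860, 360, 40]);
translate([40, 0, 360]) cube([860, 360, 40]);
translate([40, 0, 660]) cube([860, 360, 40]);
translate([40, 0, 1400]) cube([860, 360, 40]);
translate([40, 0, 1600]) cube([860, 360, 40]);
translate([900, 0, 0]) cube([40, 360, 1640]);


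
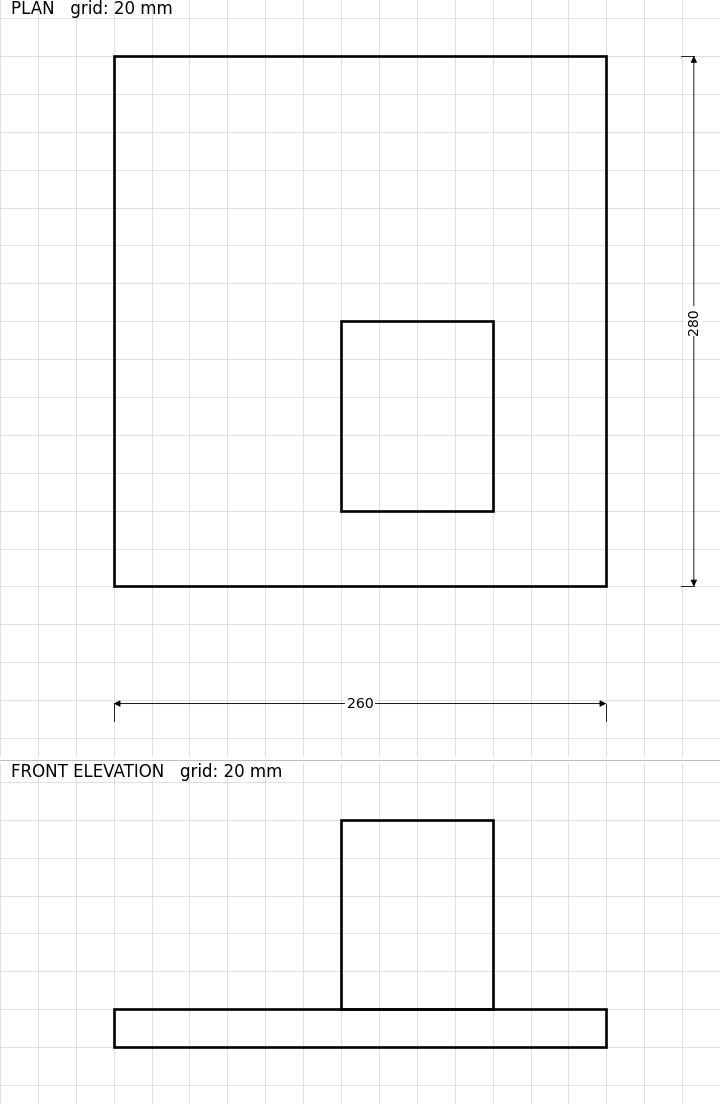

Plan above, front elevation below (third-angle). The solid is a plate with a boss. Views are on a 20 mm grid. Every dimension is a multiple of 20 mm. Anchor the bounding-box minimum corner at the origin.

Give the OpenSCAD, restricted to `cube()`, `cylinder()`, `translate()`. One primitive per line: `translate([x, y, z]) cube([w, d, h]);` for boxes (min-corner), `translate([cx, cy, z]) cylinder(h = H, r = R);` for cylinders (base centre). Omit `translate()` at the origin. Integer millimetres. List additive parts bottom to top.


cube([260, 280, 20]);
translate([120, 40, 20]) cube([80, 100, 100]);
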